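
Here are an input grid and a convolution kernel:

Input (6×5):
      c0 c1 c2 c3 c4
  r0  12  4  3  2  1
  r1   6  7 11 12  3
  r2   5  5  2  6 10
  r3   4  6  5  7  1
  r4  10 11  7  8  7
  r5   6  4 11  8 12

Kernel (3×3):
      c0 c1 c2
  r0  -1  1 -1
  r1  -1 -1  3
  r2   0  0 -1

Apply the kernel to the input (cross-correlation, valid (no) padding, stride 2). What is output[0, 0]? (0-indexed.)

7

The receptive field on the input at this output position is [12 4 3 / 6 7 11 / 5 5 2]. Elementwise product with the kernel and sum: 12·-1 + 4·1 + 3·-1 + 6·-1 + 7·-1 + 11·3 + 2·-1.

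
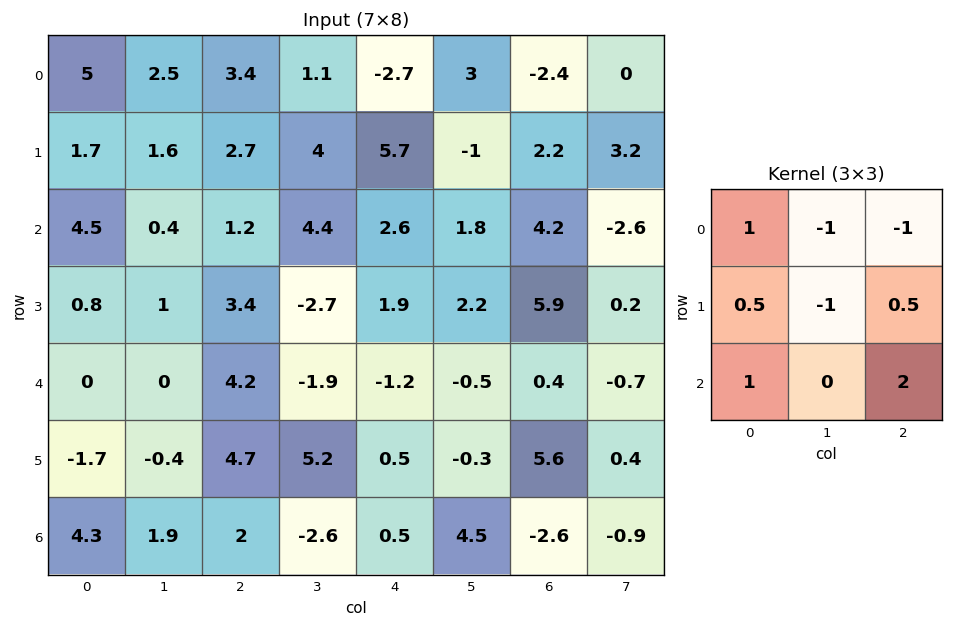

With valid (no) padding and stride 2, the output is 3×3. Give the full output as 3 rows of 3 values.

Output[0,0]: The receptive field on the input at this output position is [5 2.5 3.4 / 1.7 1.6 2.7 / 4.5 0.4 1.2]. Elementwise product with the kernel and sum: 5·1 + 2.5·-1 + 3.4·-1 + 1.7·0.5 + 1.6·-1 + 2.7·0.5 + 4.5·1 + 1.2·2.
Output[0,1]: The receptive field on the input at this output position is [3.4 1.1 -2.7 / 2.7 4 5.7 / 1.2 4.4 2.6]. Elementwise product with the kernel and sum: 3.4·1 + 1.1·-1 + -2.7·-1 + 2.7·0.5 + 4·-1 + 5.7·0.5 + 1.2·1 + 2.6·2.

6.6 11.6 12.65
12.4 1.35 -2.1
6 7.7 -2.45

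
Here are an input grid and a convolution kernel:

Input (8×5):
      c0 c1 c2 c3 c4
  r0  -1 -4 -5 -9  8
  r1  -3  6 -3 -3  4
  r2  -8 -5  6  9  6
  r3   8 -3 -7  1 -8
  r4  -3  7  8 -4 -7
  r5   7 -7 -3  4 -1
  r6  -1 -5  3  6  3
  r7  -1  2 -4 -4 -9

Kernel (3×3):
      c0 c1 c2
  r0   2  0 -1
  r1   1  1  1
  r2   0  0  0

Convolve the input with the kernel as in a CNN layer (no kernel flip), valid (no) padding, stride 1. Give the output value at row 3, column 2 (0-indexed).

The receptive field on the input at this output position is [-7 1 -8 / 8 -4 -7 / -3 4 -1]. Elementwise product with the kernel and sum: -7·2 + -8·-1 + 8·1 + -4·1 + -7·1.

-9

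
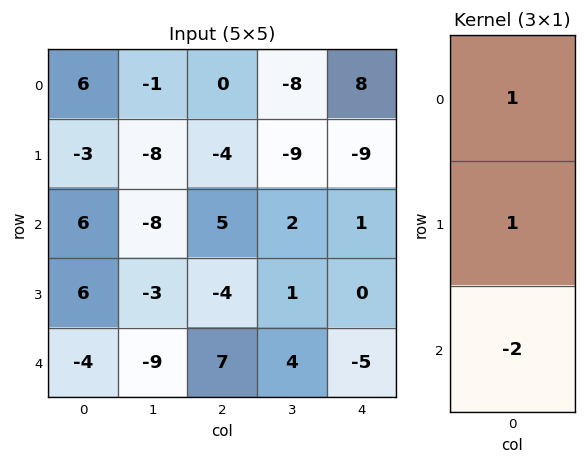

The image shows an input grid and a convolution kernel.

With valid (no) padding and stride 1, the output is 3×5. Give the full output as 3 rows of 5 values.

Output[0,0]: The receptive field on the input at this output position is [6 / -3 / 6]. Elementwise product with the kernel and sum: 6·1 + -3·1 + 6·-2.

-9 7 -14 -21 -3
-9 -10 9 -9 -8
20 7 -13 -5 11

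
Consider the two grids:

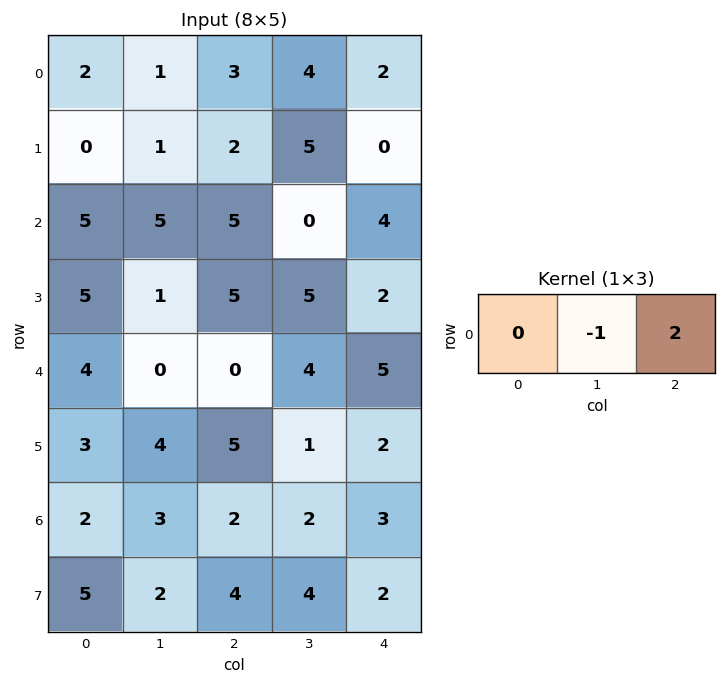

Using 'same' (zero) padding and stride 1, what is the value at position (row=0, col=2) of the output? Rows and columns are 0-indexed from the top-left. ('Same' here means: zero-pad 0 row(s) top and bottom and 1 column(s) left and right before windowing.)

The receptive field on the zero-padded input at this output position is [1 3 4]. Elementwise product with the kernel and sum: 3·-1 + 4·2.

5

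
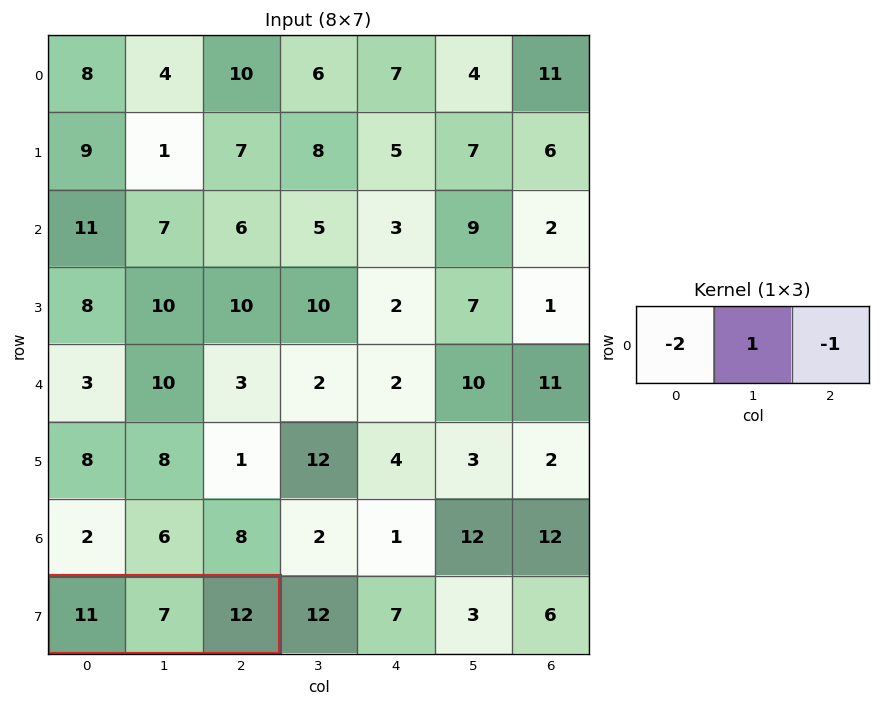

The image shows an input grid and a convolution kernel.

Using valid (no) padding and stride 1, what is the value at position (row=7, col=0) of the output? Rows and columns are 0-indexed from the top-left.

The receptive field on the input at this output position is [11 7 12]. Elementwise product with the kernel and sum: 11·-2 + 7·1 + 12·-1.

-27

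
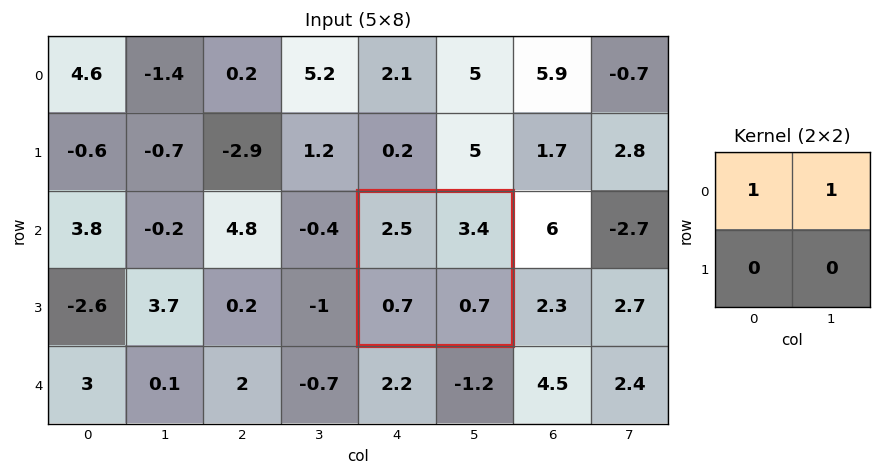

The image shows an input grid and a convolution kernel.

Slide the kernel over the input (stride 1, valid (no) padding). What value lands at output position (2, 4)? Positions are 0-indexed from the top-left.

5.9

The receptive field on the input at this output position is [2.5 3.4 / 0.7 0.7]. Elementwise product with the kernel and sum: 2.5·1 + 3.4·1.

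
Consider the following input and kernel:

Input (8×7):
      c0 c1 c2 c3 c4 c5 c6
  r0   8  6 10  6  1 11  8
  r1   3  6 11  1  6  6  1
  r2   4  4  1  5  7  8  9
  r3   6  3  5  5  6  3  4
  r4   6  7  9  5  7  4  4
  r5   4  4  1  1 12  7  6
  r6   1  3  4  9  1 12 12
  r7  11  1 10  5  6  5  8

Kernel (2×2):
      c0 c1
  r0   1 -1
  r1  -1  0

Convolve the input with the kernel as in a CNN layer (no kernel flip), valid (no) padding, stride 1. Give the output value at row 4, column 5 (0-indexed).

-7

The receptive field on the input at this output position is [4 4 / 7 6]. Elementwise product with the kernel and sum: 4·1 + 4·-1 + 7·-1.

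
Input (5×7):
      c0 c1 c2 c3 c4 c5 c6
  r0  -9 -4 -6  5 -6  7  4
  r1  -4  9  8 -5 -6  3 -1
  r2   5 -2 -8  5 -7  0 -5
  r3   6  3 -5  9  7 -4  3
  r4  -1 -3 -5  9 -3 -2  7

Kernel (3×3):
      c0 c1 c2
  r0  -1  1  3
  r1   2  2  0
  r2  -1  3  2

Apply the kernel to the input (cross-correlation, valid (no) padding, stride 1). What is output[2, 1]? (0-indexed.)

The receptive field on the input at this output position is [-2 -8 5 / 3 -5 9 / -3 -5 9]. Elementwise product with the kernel and sum: -2·-1 + -8·1 + 5·3 + 3·2 + -5·2 + -3·-1 + -5·3 + 9·2.

11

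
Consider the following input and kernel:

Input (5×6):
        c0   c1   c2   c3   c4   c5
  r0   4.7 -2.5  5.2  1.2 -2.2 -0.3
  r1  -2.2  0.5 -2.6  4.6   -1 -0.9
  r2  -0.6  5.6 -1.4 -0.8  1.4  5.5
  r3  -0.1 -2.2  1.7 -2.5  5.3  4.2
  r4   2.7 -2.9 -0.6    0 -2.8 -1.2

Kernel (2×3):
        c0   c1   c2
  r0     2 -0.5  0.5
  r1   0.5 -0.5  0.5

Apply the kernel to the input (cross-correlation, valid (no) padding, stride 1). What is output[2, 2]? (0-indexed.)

The receptive field on the input at this output position is [-1.4 -0.8 1.4 / 1.7 -2.5 5.3]. Elementwise product with the kernel and sum: -1.4·2 + -0.8·-0.5 + 1.4·0.5 + 1.7·0.5 + -2.5·-0.5 + 5.3·0.5.

3.05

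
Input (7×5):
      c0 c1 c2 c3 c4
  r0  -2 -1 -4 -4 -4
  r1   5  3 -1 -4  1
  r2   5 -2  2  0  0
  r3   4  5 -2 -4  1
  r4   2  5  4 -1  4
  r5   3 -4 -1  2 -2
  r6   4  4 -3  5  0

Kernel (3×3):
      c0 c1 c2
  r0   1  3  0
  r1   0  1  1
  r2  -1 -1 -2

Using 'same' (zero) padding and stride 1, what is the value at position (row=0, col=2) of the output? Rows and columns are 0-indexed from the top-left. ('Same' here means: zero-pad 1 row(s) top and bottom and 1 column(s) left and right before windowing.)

The receptive field on the zero-padded input at this output position is [0 0 0 / -1 -4 -4 / 3 -1 -4]. Elementwise product with the kernel and sum: 0·1 + 0·3 + -4·1 + -4·1 + 3·-1 + -1·-1 + -4·-2.

-2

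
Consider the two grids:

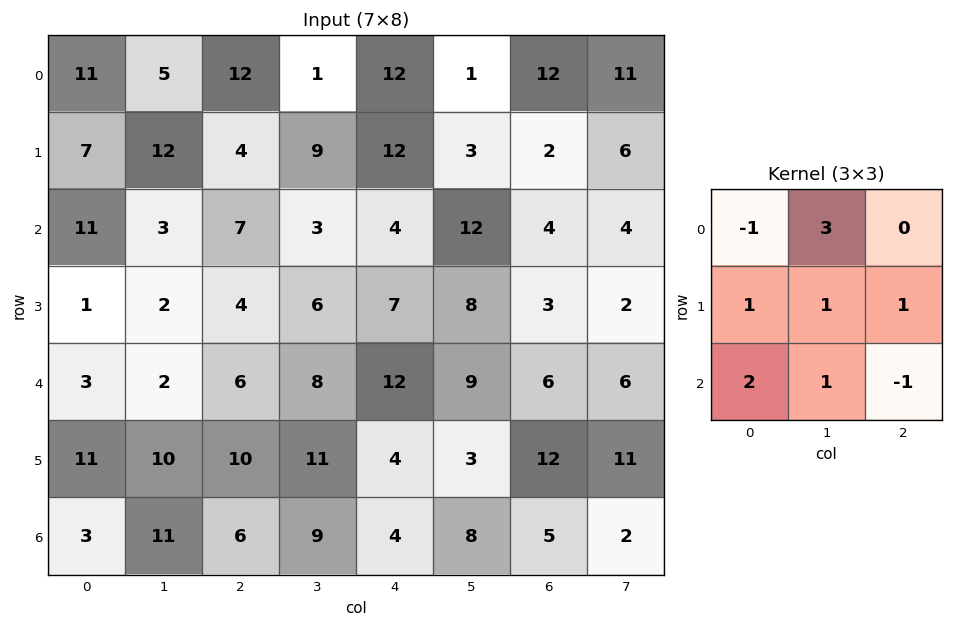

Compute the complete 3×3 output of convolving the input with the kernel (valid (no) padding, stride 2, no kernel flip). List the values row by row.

45 29 24
7 27 77
45 60 45

Output[0,0]: The receptive field on the input at this output position is [11 5 12 / 7 12 4 / 11 3 7]. Elementwise product with the kernel and sum: 11·-1 + 5·3 + 7·1 + 12·1 + 4·1 + 11·2 + 3·1 + 7·-1.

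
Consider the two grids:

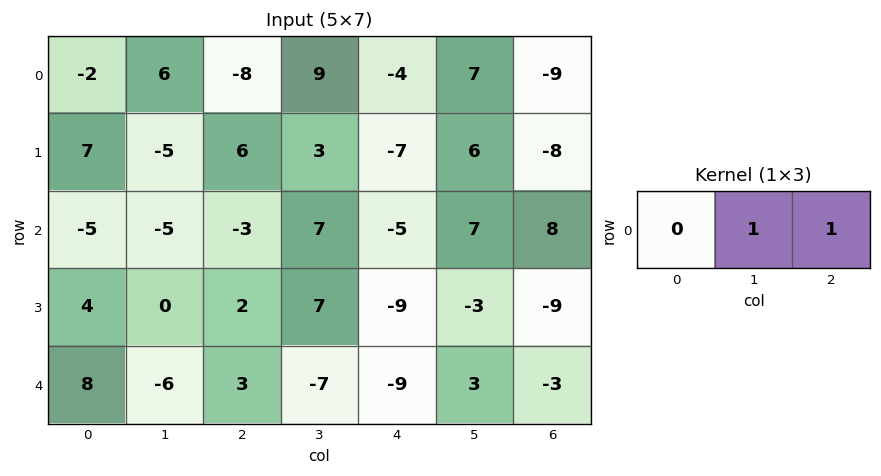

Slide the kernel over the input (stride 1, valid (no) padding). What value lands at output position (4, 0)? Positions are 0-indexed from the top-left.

The receptive field on the input at this output position is [8 -6 3]. Elementwise product with the kernel and sum: -6·1 + 3·1.

-3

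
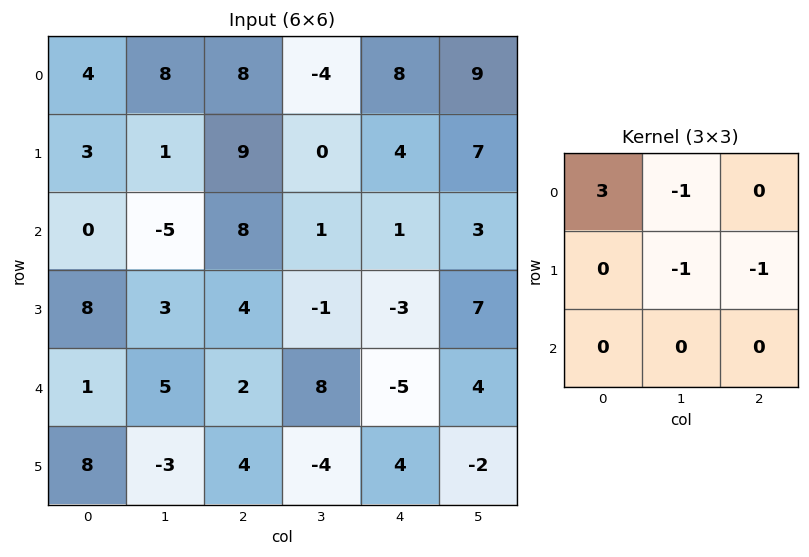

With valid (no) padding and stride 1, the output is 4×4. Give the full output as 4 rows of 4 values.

Output[0,0]: The receptive field on the input at this output position is [4 8 8 / 3 1 9 / 0 -5 8]. Elementwise product with the kernel and sum: 4·3 + 8·-1 + 1·-1 + 9·-1.

-6 7 24 -31
5 -15 25 -8
-2 -26 27 -2
14 -5 10 1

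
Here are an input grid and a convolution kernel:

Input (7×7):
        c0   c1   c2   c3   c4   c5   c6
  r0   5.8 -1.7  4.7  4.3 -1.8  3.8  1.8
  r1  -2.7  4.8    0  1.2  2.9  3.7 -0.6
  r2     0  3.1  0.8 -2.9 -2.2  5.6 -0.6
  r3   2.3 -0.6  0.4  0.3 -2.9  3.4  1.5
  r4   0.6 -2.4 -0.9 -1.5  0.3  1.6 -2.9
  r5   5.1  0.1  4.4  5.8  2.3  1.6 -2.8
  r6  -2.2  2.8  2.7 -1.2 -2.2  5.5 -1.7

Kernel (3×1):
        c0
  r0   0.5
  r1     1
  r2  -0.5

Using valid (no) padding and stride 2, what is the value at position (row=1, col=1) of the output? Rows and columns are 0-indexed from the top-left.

The receptive field on the input at this output position is [0.8 / 0.4 / -0.9]. Elementwise product with the kernel and sum: 0.8·0.5 + 0.4·1 + -0.9·-0.5.

1.25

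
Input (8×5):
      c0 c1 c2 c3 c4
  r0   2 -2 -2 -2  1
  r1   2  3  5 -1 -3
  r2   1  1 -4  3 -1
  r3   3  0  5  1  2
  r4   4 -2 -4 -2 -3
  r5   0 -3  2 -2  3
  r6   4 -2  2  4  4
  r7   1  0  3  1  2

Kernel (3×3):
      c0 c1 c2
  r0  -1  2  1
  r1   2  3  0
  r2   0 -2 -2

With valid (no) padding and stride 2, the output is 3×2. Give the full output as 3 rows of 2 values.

Output[0,0]: The receptive field on the input at this output position is [2 -2 -2 / 2 3 5 / 1 1 -4]. Elementwise product with the kernel and sum: 2·-1 + -2·2 + -2·1 + 2·2 + 3·3 + 1·-2 + -4·-2.
Output[0,1]: The receptive field on the input at this output position is [-2 -2 1 / 5 -1 -3 / -4 3 -1]. Elementwise product with the kernel and sum: -2·-1 + -2·2 + 1·1 + 5·2 + -1·3 + 3·-2 + -1·-2.

11 2
15 32
-21 -21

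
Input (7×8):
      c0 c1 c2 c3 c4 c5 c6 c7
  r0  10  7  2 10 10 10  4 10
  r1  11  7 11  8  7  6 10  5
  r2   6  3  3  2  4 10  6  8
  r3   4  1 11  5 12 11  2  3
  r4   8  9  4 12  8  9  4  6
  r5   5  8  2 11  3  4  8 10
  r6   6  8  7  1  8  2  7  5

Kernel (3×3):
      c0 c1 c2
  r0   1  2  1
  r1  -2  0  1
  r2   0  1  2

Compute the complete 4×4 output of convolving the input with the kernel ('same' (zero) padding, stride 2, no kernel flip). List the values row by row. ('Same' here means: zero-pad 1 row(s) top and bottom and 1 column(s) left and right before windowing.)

Output[0,0]: The receptive field on the zero-padded input at this output position is [0 0 0 / 0 10 7 / 0 11 7]. Elementwise product with the kernel and sum: 0·1 + 0·2 + 0·1 + 0·-2 + 7·1 + 11·1 + 7·2.
Output[0,1]: The receptive field on the zero-padded input at this output position is [0 0 0 / 7 2 10 / 7 11 8]. Elementwise product with the kernel and sum: 0·1 + 0·2 + 0·1 + 7·-2 + 10·1 + 11·1 + 8·2.

32 23 9 10
38 54 68 27
39 46 36 34
26 8 21 31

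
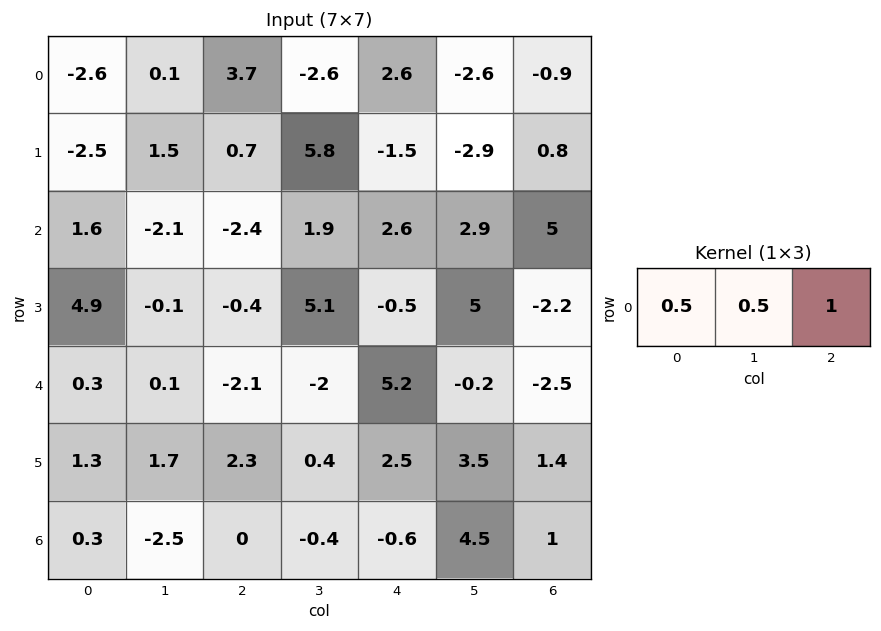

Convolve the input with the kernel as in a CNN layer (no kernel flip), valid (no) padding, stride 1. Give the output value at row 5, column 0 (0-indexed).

3.8

The receptive field on the input at this output position is [1.3 1.7 2.3]. Elementwise product with the kernel and sum: 1.3·0.5 + 1.7·0.5 + 2.3·1.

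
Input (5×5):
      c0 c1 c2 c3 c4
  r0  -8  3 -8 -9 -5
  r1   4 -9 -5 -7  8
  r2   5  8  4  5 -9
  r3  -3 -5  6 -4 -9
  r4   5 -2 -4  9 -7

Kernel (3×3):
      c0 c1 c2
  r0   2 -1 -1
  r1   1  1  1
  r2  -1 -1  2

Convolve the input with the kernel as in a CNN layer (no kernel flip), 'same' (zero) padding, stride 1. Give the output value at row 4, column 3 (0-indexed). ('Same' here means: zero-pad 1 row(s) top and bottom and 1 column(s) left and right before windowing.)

23

The receptive field on the zero-padded input at this output position is [6 -4 -9 / -4 9 -7 / 0 0 0]. Elementwise product with the kernel and sum: 6·2 + -4·-1 + -9·-1 + -4·1 + 9·1 + -7·1 + 0·-1 + 0·-1 + 0·2.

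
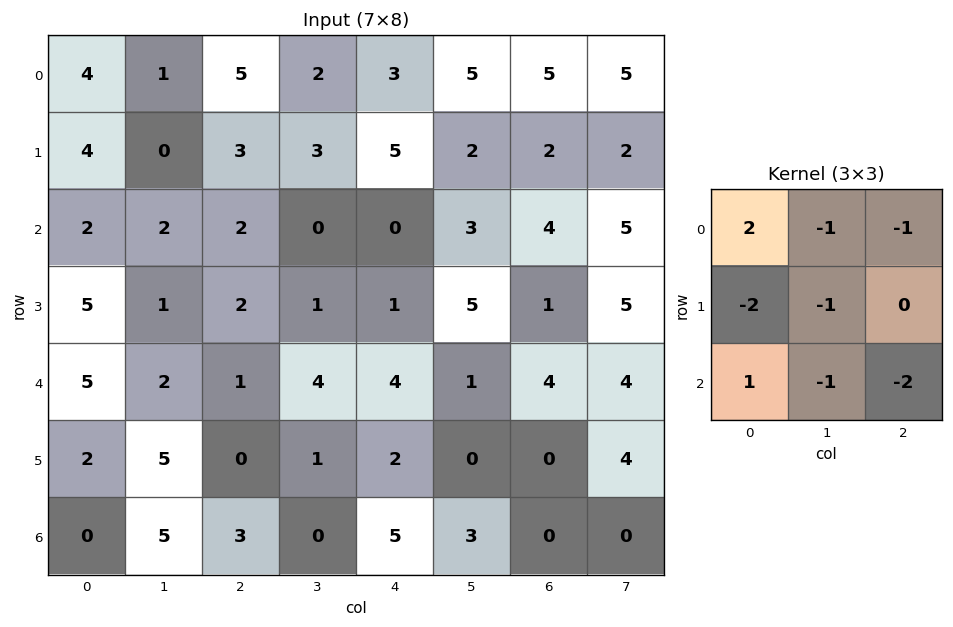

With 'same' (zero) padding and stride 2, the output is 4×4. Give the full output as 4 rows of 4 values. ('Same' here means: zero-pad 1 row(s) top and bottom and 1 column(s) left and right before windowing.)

-8 -16 -13 -19
-13 -15 -11 -16
-23 -3 -17 -10
-7 -4 -5 -10

Output[0,0]: The receptive field on the zero-padded input at this output position is [0 0 0 / 0 4 1 / 0 4 0]. Elementwise product with the kernel and sum: 0·2 + 0·-1 + 0·-1 + 0·-2 + 4·-1 + 0·1 + 4·-1 + 0·-2.
Output[0,1]: The receptive field on the zero-padded input at this output position is [0 0 0 / 1 5 2 / 0 3 3]. Elementwise product with the kernel and sum: 0·2 + 0·-1 + 0·-1 + 1·-2 + 5·-1 + 0·1 + 3·-1 + 3·-2.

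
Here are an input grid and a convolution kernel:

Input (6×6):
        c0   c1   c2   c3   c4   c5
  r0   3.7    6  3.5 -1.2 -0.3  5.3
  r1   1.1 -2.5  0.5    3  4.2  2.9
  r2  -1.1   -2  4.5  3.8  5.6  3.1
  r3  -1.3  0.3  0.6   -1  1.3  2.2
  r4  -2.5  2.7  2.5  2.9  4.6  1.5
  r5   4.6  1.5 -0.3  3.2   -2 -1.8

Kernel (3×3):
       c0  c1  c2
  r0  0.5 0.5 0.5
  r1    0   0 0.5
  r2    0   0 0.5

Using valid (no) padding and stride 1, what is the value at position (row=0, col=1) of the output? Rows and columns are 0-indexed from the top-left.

The receptive field on the input at this output position is [6 3.5 -1.2 / -2.5 0.5 3 / -2 4.5 3.8]. Elementwise product with the kernel and sum: 6·0.5 + 3.5·0.5 + -1.2·0.5 + 3·0.5 + 3.8·0.5.

7.55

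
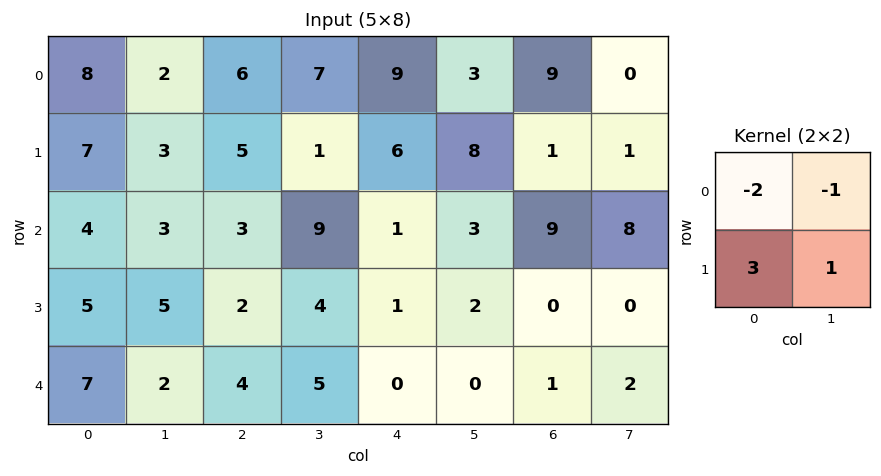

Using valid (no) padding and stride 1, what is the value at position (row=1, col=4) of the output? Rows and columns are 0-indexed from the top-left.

-14

The receptive field on the input at this output position is [6 8 / 1 3]. Elementwise product with the kernel and sum: 6·-2 + 8·-1 + 1·3 + 3·1.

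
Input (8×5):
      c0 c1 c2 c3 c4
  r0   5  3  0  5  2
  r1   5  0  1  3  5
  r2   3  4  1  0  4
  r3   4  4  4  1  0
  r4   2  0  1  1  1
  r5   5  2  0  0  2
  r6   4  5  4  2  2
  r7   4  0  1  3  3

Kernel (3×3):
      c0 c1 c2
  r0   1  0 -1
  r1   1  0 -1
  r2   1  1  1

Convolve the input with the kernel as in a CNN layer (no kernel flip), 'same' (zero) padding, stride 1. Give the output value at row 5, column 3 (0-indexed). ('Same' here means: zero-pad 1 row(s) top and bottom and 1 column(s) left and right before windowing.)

The receptive field on the zero-padded input at this output position is [1 1 1 / 0 0 2 / 4 2 2]. Elementwise product with the kernel and sum: 1·1 + 1·-1 + 0·1 + 2·-1 + 4·1 + 2·1 + 2·1.

6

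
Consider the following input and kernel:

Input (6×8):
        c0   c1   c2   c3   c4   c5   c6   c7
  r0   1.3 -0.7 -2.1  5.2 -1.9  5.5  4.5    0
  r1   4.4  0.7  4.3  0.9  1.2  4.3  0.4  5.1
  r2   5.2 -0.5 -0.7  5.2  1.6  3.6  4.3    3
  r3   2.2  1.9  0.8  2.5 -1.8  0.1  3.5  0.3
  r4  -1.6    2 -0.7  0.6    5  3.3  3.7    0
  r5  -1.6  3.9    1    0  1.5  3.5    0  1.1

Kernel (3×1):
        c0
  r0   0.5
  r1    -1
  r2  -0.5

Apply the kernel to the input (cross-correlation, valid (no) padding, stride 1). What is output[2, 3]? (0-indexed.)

-0.2

The receptive field on the input at this output position is [5.2 / 2.5 / 0.6]. Elementwise product with the kernel and sum: 5.2·0.5 + 2.5·-1 + 0.6·-0.5.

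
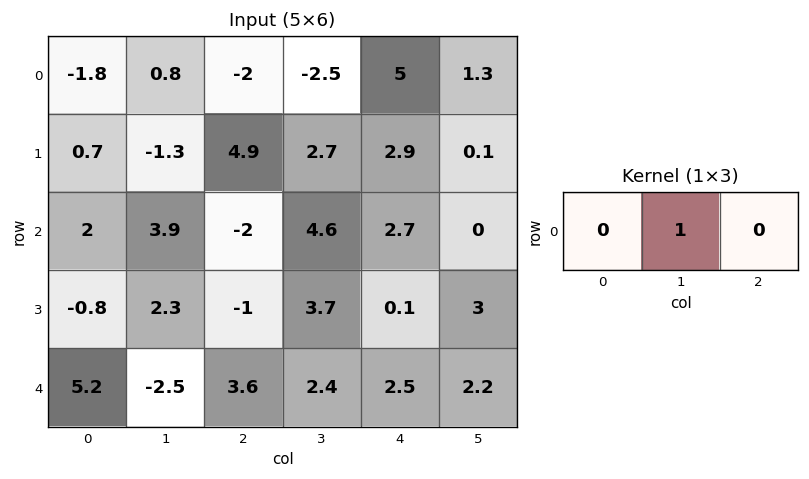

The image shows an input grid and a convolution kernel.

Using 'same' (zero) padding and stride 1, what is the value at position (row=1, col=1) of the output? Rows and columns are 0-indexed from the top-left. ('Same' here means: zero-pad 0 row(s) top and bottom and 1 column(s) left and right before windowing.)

The receptive field on the zero-padded input at this output position is [0.7 -1.3 4.9]. Elementwise product with the kernel and sum: -1.3·1.

-1.3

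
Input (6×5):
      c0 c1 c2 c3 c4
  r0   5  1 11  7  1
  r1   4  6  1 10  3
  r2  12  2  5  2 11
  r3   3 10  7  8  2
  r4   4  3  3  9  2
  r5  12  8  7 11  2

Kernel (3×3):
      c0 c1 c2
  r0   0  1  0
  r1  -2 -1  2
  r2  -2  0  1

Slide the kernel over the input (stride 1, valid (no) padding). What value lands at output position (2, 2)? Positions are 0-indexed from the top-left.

The receptive field on the input at this output position is [5 2 11 / 7 8 2 / 3 9 2]. Elementwise product with the kernel and sum: 2·1 + 7·-2 + 8·-1 + 2·2 + 3·-2 + 2·1.

-20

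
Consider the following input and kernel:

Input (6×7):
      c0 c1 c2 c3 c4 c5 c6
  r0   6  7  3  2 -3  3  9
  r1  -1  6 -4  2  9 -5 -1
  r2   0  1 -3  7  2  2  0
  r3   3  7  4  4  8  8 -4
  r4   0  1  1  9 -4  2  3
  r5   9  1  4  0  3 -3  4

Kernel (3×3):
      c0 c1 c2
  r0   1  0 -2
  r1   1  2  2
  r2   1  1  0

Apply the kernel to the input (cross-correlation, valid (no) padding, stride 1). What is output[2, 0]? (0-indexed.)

The receptive field on the input at this output position is [0 1 -3 / 3 7 4 / 0 1 1]. Elementwise product with the kernel and sum: 0·1 + -3·-2 + 3·1 + 7·2 + 4·2 + 0·1 + 1·1.

32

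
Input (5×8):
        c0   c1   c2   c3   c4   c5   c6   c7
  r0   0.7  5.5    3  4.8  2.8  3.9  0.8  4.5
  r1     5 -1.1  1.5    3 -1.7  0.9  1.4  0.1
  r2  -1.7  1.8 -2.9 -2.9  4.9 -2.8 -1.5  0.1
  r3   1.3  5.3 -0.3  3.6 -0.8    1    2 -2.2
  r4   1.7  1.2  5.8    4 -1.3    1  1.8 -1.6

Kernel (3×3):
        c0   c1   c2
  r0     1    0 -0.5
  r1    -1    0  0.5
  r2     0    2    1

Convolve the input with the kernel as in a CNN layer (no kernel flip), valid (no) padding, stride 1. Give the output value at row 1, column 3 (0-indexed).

The receptive field on the input at this output position is [3 -1.7 0.9 / -2.9 4.9 -2.8 / 3.6 -0.8 1]. Elementwise product with the kernel and sum: 3·1 + 0.9·-0.5 + -2.9·-1 + -2.8·0.5 + -0.8·2 + 1·1.

3.45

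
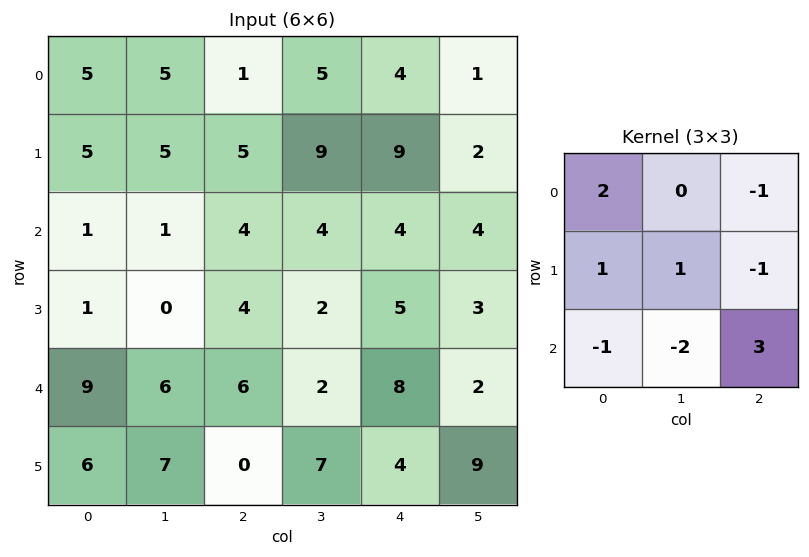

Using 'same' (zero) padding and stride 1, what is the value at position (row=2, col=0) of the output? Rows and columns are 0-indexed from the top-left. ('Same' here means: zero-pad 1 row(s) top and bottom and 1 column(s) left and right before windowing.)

-7

The receptive field on the zero-padded input at this output position is [0 5 5 / 0 1 1 / 0 1 0]. Elementwise product with the kernel and sum: 0·2 + 5·-1 + 0·1 + 1·1 + 1·-1 + 0·-1 + 1·-2 + 0·3.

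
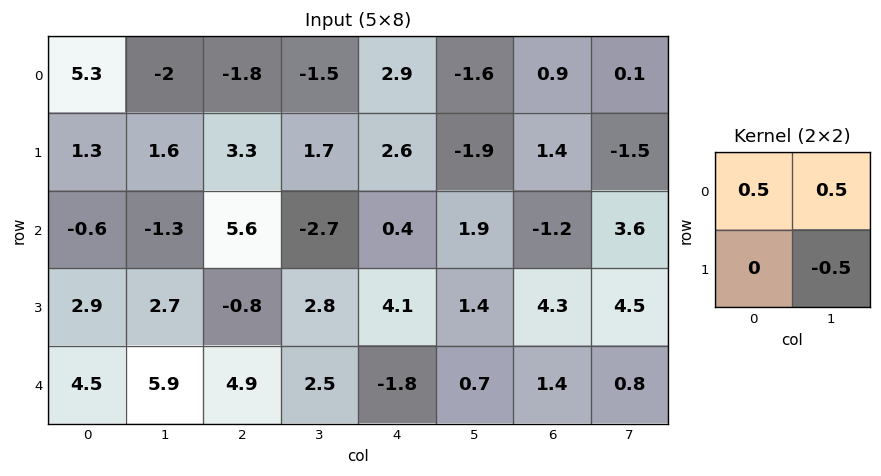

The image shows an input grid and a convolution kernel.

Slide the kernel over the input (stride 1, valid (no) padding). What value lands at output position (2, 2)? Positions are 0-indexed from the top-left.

0.05

The receptive field on the input at this output position is [5.6 -2.7 / -0.8 2.8]. Elementwise product with the kernel and sum: 5.6·0.5 + -2.7·0.5 + 2.8·-0.5.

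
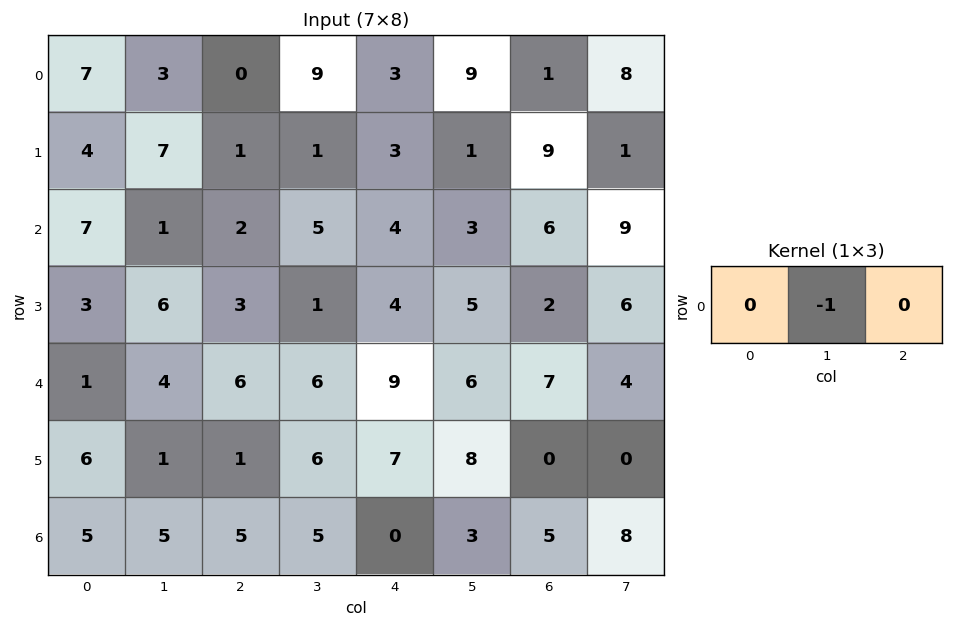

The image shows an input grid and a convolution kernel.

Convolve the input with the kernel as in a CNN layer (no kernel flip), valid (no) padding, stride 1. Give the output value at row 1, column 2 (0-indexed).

-1

The receptive field on the input at this output position is [1 1 3]. Elementwise product with the kernel and sum: 1·-1.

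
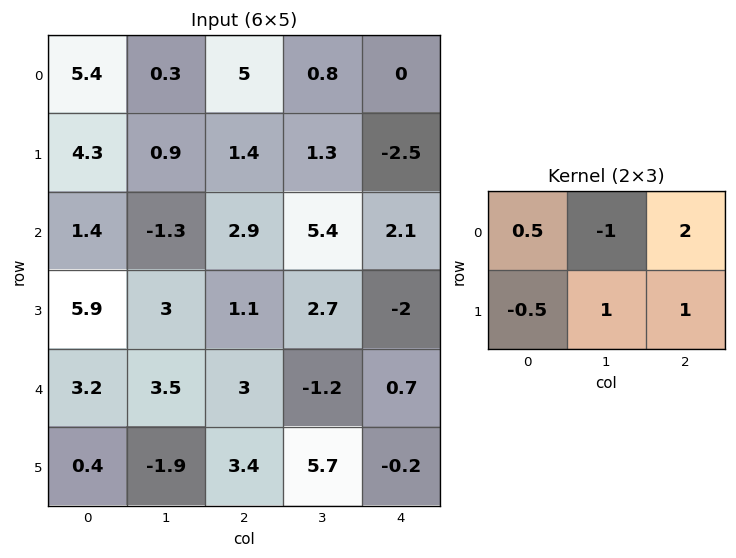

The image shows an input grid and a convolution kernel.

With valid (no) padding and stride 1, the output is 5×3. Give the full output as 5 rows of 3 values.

Output[0,0]: The receptive field on the input at this output position is [5.4 0.3 5 / 4.3 0.9 1.4]. Elementwise product with the kernel and sum: 5.4·0.5 + 0.3·-1 + 5·2 + 4.3·-0.5 + 0.9·1 + 1.4·1.
Output[0,1]: The receptive field on the input at this output position is [0.3 5 0.8 / 0.9 1.4 1.3]. Elementwise product with the kernel and sum: 0.3·0.5 + 5·-1 + 0.8·2 + 0.9·-0.5 + 1.4·1 + 1.3·1.

12.55 -1 -0.2
4.95 10.6 0.45
8.95 9.55 0.4
7.05 5.85 -8.15
5.4 6.4 7.9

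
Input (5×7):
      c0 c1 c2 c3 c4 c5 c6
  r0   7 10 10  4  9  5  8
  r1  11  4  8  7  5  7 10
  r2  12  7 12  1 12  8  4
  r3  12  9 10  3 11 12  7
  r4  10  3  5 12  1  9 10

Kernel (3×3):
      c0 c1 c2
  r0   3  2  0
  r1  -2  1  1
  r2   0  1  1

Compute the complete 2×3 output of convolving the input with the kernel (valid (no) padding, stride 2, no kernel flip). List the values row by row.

Output[0,0]: The receptive field on the input at this output position is [7 10 10 / 11 4 8 / 12 7 12]. Elementwise product with the kernel and sum: 7·3 + 10·2 + 11·-2 + 4·1 + 8·1 + 7·1 + 12·1.

50 47 56
53 45 68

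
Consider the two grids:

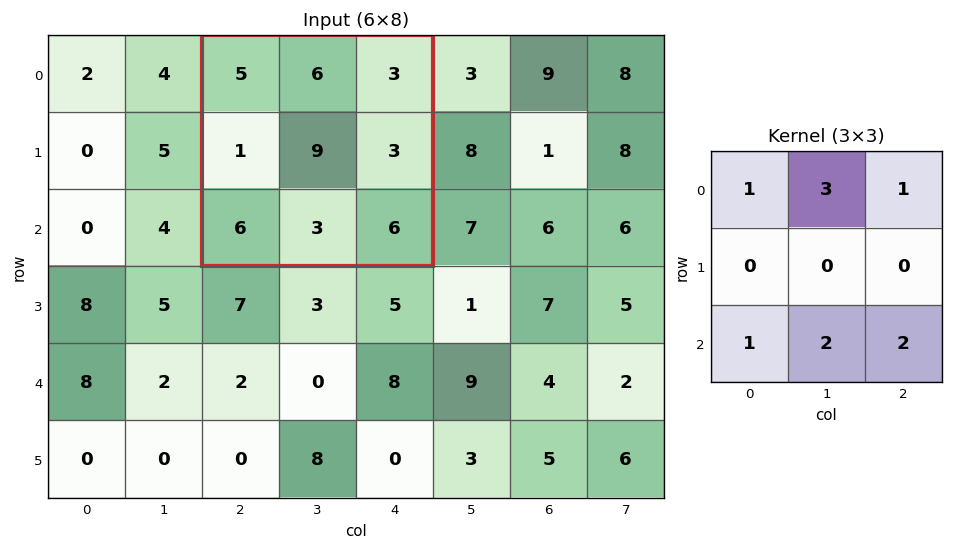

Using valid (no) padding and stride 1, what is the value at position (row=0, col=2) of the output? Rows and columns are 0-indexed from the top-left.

The receptive field on the input at this output position is [5 6 3 / 1 9 3 / 6 3 6]. Elementwise product with the kernel and sum: 5·1 + 6·3 + 3·1 + 6·1 + 3·2 + 6·2.

50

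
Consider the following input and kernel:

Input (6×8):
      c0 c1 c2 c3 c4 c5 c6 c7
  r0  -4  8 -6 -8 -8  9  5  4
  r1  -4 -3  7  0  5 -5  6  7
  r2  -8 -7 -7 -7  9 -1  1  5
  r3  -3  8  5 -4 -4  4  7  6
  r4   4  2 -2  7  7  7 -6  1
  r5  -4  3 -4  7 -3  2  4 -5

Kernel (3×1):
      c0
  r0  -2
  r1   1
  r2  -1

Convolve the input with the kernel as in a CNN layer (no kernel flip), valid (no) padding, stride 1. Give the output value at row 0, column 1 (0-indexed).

The receptive field on the input at this output position is [8 / -3 / -7]. Elementwise product with the kernel and sum: 8·-2 + -3·1 + -7·-1.

-12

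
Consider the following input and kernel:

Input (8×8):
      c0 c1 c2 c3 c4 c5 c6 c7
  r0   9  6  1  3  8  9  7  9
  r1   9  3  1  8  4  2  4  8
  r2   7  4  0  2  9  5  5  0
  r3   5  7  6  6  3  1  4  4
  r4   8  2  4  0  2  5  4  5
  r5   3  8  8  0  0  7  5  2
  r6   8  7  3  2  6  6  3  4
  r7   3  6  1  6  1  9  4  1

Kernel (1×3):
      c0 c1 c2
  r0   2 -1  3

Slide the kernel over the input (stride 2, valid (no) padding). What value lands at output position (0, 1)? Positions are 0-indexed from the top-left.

The receptive field on the input at this output position is [1 3 8]. Elementwise product with the kernel and sum: 1·2 + 3·-1 + 8·3.

23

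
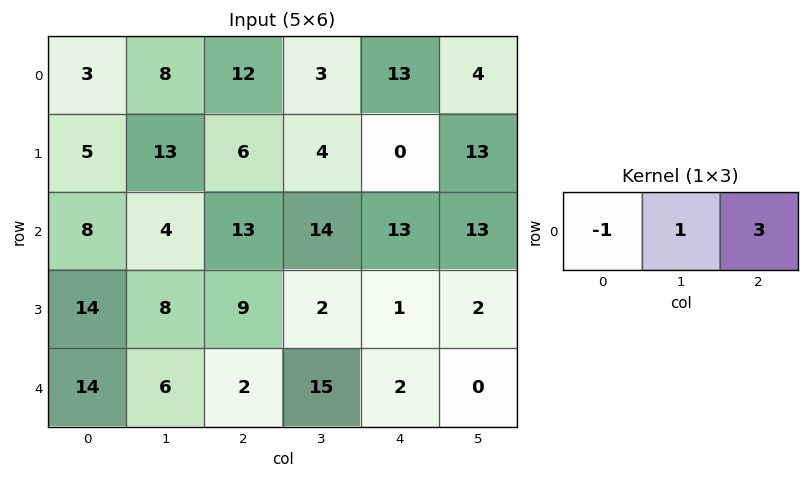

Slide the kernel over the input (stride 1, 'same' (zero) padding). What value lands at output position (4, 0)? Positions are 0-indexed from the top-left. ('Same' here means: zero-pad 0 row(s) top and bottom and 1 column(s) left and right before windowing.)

32

The receptive field on the zero-padded input at this output position is [0 14 6]. Elementwise product with the kernel and sum: 0·-1 + 14·1 + 6·3.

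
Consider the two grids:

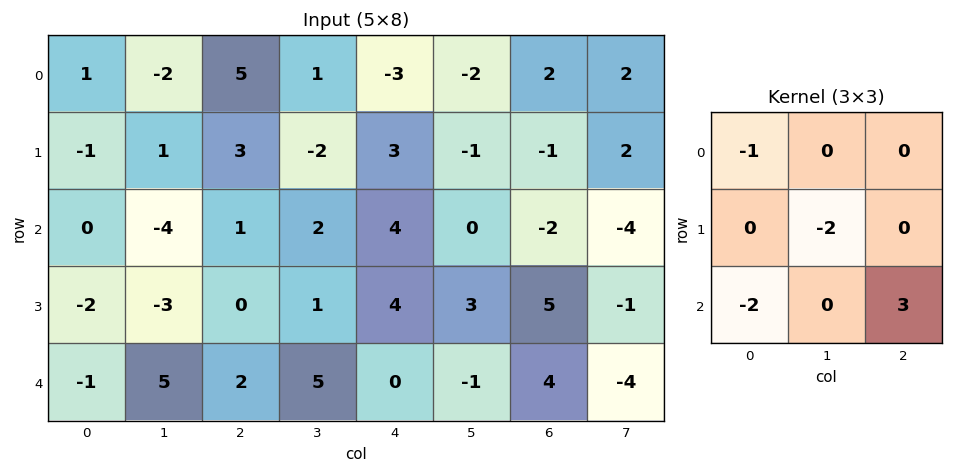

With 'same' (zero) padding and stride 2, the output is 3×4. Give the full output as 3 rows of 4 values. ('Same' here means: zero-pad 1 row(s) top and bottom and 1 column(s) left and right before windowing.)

Output[0,0]: The receptive field on the zero-padded input at this output position is [0 0 0 / 0 1 -2 / 0 -1 1]. Elementwise product with the kernel and sum: 0·-1 + 1·-2 + 0·-2 + 1·3.
Output[0,1]: The receptive field on the zero-padded input at this output position is [0 0 0 / -2 5 1 / 1 3 -2]. Elementwise product with the kernel and sum: 0·-1 + 5·-2 + 1·-2 + -2·3.

1 -18 7 4
-9 6 1 -4
2 -1 -1 -11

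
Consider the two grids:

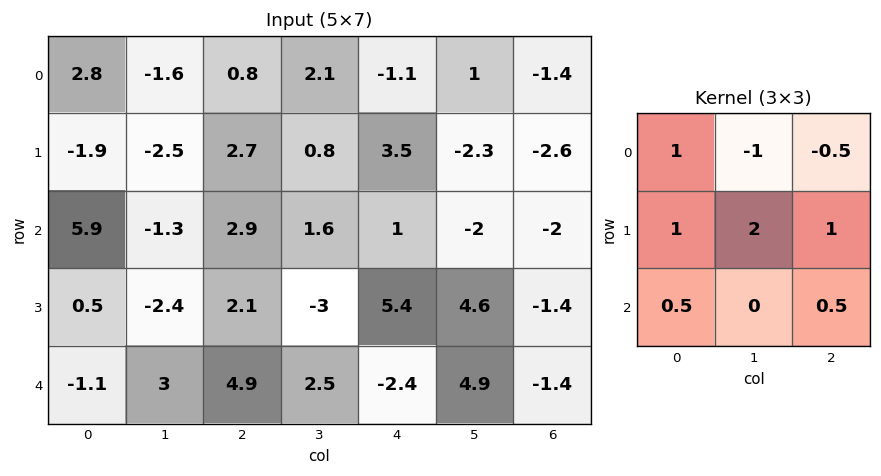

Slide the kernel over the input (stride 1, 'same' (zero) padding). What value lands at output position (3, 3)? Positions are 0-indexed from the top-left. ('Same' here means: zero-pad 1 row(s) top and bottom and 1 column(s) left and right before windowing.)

The receptive field on the zero-padded input at this output position is [2.9 1.6 1 / 2.1 -3 5.4 / 4.9 2.5 -2.4]. Elementwise product with the kernel and sum: 2.9·1 + 1.6·-1 + 1·-0.5 + 2.1·1 + -3·2 + 5.4·1 + 4.9·0.5 + -2.4·0.5.

3.55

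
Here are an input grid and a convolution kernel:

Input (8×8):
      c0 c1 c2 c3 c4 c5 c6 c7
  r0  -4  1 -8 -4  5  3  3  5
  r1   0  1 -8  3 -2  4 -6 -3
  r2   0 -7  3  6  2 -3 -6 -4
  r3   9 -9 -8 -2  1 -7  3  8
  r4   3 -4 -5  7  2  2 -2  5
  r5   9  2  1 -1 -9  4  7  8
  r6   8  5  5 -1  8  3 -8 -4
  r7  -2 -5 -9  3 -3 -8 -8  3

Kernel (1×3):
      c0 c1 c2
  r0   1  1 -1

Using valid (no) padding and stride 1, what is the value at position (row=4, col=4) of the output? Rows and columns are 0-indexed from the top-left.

The receptive field on the input at this output position is [2 2 -2]. Elementwise product with the kernel and sum: 2·1 + 2·1 + -2·-1.

6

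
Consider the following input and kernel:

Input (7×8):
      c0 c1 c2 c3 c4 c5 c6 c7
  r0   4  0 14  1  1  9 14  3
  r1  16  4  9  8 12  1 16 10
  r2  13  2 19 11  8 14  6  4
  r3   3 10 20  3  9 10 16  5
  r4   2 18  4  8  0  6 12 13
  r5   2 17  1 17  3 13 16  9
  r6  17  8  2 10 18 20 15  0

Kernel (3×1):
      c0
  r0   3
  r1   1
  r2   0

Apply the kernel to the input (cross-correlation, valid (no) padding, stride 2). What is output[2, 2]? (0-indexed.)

3

The receptive field on the input at this output position is [0 / 3 / 18]. Elementwise product with the kernel and sum: 0·3 + 3·1.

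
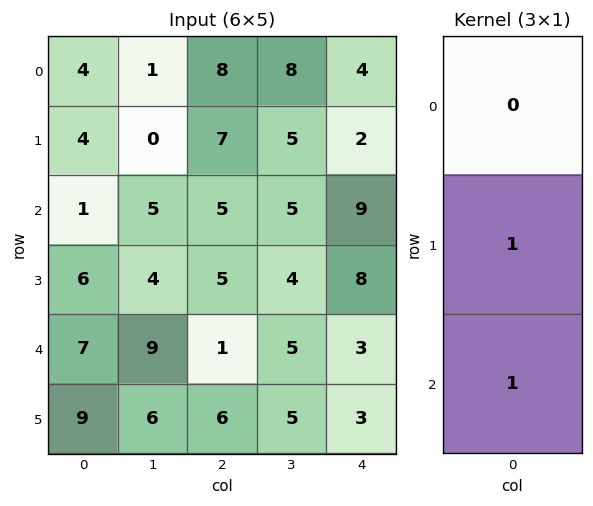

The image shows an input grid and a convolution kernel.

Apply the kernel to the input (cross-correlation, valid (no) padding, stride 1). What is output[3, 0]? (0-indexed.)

The receptive field on the input at this output position is [6 / 7 / 9]. Elementwise product with the kernel and sum: 7·1 + 9·1.

16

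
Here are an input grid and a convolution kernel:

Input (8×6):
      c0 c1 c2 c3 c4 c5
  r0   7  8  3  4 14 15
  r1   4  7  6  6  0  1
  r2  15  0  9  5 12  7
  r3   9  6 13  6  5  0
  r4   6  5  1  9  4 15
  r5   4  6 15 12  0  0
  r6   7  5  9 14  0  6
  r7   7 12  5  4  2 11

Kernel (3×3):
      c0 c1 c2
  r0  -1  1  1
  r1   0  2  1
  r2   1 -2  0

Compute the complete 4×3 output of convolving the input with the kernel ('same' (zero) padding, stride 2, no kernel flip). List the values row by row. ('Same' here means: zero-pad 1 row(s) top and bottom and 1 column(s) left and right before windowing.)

Output[0,0]: The receptive field on the zero-padded input at this output position is [0 0 0 / 0 7 8 / 0 4 7]. Elementwise product with the kernel and sum: 0·-1 + 0·1 + 0·1 + 7·2 + 8·1 + 0·1 + 4·-2.
Output[0,1]: The receptive field on the zero-padded input at this output position is [0 0 0 / 8 3 4 / 7 6 6]. Elementwise product with the kernel and sum: 0·-1 + 0·1 + 0·1 + 3·2 + 4·1 + 7·1 + 6·-2.

14 5 49
23 8 22
24 0 34
15 55 -6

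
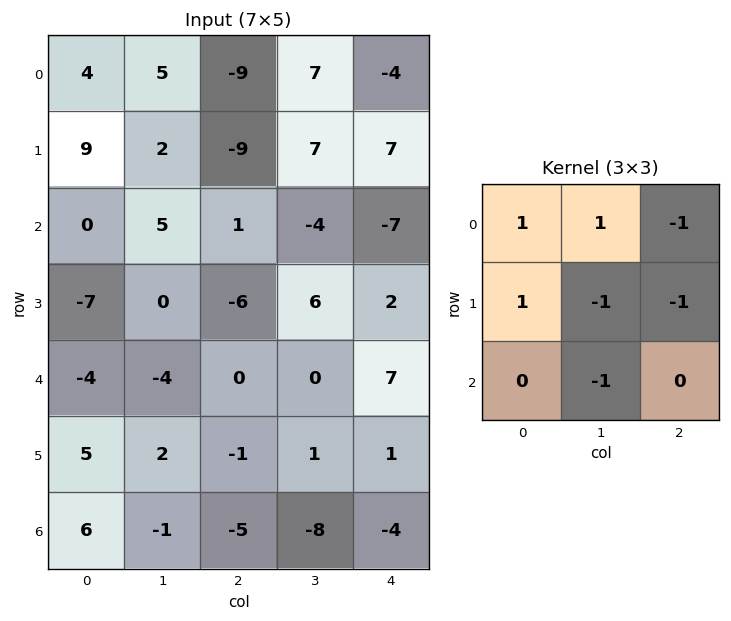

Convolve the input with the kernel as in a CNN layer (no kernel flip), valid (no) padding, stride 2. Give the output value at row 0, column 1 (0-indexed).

-17

The receptive field on the input at this output position is [-9 7 -4 / -9 7 7 / 1 -4 -7]. Elementwise product with the kernel and sum: -9·1 + 7·1 + -4·-1 + -9·1 + 7·-1 + 7·-1 + -4·-1.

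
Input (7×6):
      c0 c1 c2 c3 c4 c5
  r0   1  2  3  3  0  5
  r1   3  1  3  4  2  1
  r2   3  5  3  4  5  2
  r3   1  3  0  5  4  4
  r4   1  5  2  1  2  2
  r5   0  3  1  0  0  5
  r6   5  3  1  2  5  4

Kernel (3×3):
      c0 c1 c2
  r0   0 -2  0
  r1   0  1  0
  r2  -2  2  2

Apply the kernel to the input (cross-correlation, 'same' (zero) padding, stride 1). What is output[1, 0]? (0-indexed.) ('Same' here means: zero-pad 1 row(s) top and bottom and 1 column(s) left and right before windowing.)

The receptive field on the zero-padded input at this output position is [0 1 2 / 0 3 1 / 0 3 5]. Elementwise product with the kernel and sum: 1·-2 + 3·1 + 0·-2 + 3·2 + 5·2.

17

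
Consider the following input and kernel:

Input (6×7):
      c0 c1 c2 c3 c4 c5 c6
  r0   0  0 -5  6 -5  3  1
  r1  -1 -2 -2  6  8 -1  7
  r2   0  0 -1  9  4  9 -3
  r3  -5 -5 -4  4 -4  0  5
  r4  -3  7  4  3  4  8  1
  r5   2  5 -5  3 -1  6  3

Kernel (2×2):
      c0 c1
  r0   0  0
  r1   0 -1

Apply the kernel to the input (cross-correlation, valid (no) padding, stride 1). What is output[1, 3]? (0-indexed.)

The receptive field on the input at this output position is [6 8 / 9 4]. Elementwise product with the kernel and sum: 4·-1.

-4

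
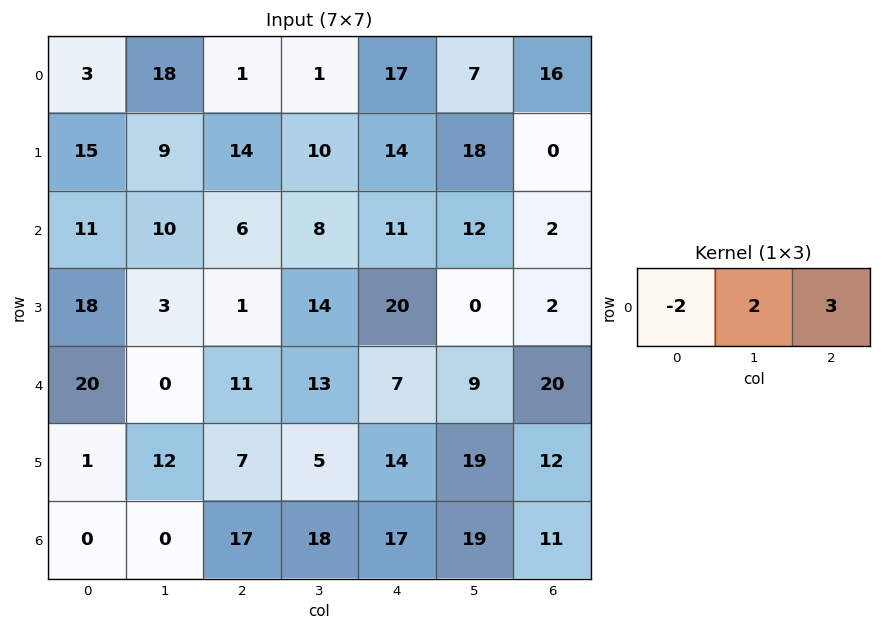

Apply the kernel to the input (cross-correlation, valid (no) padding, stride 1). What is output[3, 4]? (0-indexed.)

-34

The receptive field on the input at this output position is [20 0 2]. Elementwise product with the kernel and sum: 20·-2 + 0·2 + 2·3.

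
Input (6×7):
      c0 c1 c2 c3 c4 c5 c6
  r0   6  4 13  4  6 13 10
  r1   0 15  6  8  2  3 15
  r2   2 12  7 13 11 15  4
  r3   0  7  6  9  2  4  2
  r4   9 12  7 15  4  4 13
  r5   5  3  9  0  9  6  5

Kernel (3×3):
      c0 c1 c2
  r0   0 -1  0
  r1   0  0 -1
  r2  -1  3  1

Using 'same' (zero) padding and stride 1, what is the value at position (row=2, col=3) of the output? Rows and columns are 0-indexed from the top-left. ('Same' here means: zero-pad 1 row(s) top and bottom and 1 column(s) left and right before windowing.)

The receptive field on the zero-padded input at this output position is [6 8 2 / 7 13 11 / 6 9 2]. Elementwise product with the kernel and sum: 8·-1 + 11·-1 + 6·-1 + 9·3 + 2·1.

4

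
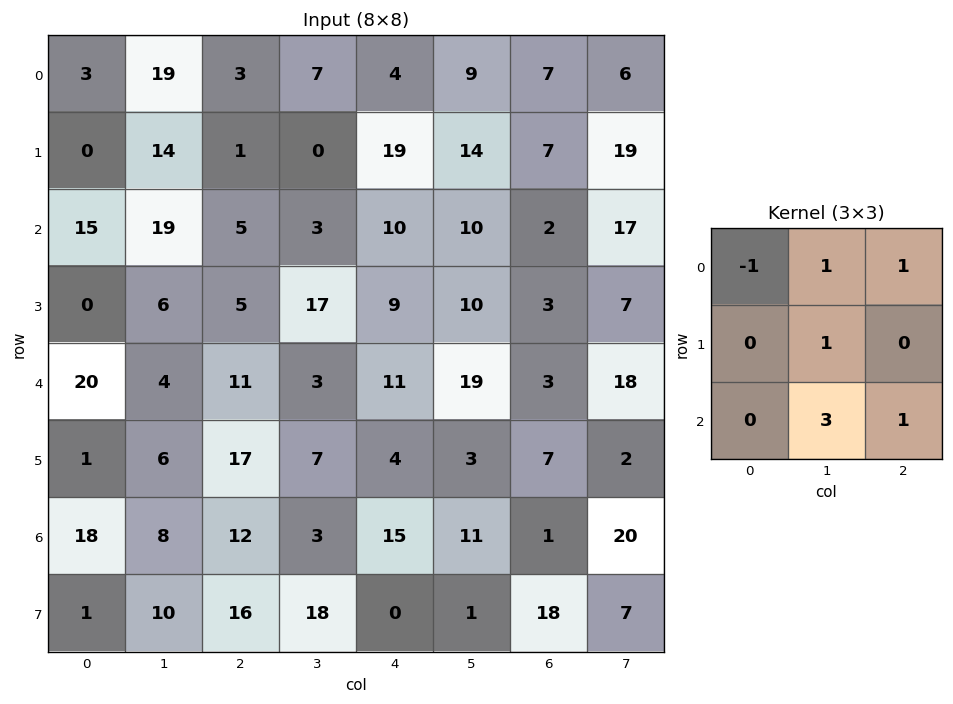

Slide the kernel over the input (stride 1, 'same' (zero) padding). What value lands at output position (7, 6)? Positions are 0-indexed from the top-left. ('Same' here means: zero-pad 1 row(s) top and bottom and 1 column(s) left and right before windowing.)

The receptive field on the zero-padded input at this output position is [11 1 20 / 1 18 7 / 0 0 0]. Elementwise product with the kernel and sum: 11·-1 + 1·1 + 20·1 + 18·1 + 0·3 + 0·1.

28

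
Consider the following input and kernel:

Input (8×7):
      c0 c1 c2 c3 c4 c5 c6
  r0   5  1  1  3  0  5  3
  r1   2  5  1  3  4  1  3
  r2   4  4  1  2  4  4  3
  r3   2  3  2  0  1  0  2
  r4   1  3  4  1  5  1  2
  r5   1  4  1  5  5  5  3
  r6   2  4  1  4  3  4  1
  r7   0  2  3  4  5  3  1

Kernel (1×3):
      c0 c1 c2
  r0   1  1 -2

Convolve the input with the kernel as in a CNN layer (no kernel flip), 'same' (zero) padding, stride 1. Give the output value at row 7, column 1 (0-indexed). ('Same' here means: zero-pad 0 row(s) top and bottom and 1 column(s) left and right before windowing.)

The receptive field on the zero-padded input at this output position is [0 2 3]. Elementwise product with the kernel and sum: 0·1 + 2·1 + 3·-2.

-4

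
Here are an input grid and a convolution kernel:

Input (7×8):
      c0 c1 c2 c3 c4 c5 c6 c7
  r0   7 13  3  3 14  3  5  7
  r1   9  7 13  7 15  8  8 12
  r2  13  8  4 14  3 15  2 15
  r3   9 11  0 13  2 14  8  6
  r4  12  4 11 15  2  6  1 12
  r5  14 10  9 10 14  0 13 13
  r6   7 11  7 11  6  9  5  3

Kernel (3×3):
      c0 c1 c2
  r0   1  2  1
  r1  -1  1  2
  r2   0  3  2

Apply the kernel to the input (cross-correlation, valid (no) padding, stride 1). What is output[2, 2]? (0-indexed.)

The receptive field on the input at this output position is [4 14 3 / 0 13 2 / 11 15 2]. Elementwise product with the kernel and sum: 4·1 + 14·2 + 3·1 + 0·-1 + 13·1 + 2·2 + 15·3 + 2·2.

101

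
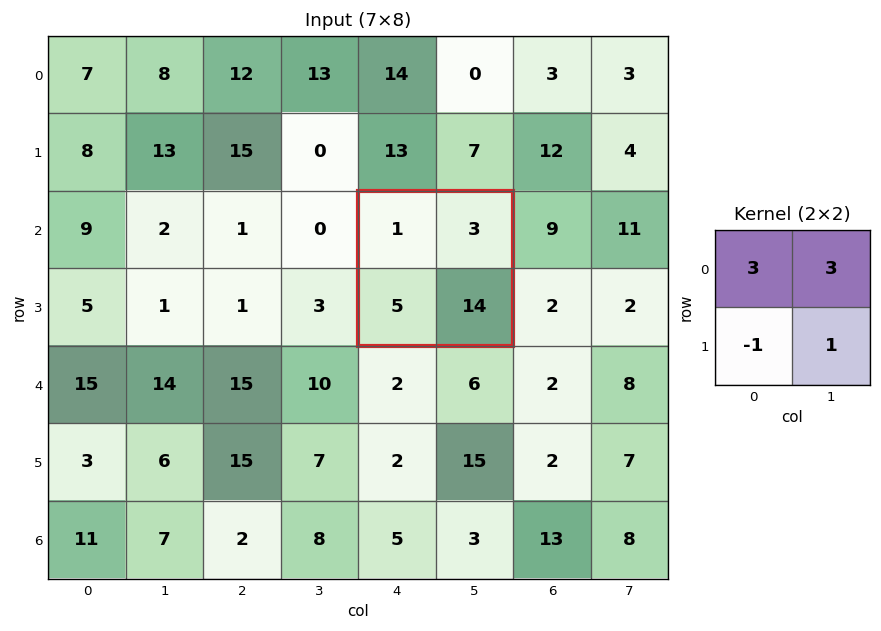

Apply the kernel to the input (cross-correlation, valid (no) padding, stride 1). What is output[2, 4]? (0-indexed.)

21

The receptive field on the input at this output position is [1 3 / 5 14]. Elementwise product with the kernel and sum: 1·3 + 3·3 + 5·-1 + 14·1.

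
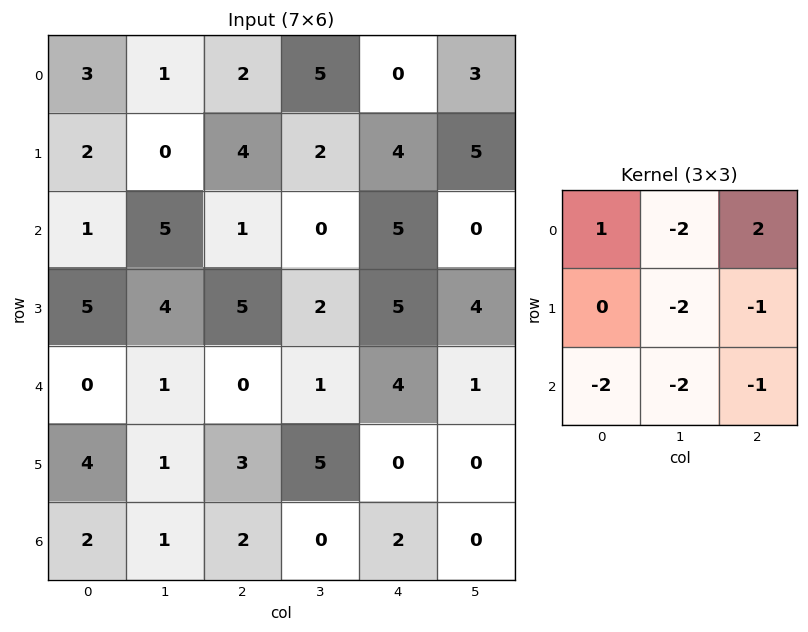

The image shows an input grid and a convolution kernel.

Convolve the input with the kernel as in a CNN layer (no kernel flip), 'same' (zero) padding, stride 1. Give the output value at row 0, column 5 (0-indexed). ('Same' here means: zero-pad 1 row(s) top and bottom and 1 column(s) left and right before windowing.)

The receptive field on the zero-padded input at this output position is [0 0 0 / 0 3 0 / 4 5 0]. Elementwise product with the kernel and sum: 0·1 + 0·-2 + 0·2 + 3·-2 + 0·-1 + 4·-2 + 5·-2 + 0·-1.

-24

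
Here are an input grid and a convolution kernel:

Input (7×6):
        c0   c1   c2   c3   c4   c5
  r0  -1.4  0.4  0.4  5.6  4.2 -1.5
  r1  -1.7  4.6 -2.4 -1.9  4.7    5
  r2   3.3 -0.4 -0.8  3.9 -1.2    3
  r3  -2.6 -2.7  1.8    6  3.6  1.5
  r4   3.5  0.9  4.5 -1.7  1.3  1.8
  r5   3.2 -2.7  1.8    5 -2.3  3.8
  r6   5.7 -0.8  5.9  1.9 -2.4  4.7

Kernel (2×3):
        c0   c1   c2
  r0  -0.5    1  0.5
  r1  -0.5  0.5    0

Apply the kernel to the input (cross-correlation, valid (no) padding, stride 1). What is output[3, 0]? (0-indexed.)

-1.8

The receptive field on the input at this output position is [-2.6 -2.7 1.8 / 3.5 0.9 4.5]. Elementwise product with the kernel and sum: -2.6·-0.5 + -2.7·1 + 1.8·0.5 + 3.5·-0.5 + 0.9·0.5.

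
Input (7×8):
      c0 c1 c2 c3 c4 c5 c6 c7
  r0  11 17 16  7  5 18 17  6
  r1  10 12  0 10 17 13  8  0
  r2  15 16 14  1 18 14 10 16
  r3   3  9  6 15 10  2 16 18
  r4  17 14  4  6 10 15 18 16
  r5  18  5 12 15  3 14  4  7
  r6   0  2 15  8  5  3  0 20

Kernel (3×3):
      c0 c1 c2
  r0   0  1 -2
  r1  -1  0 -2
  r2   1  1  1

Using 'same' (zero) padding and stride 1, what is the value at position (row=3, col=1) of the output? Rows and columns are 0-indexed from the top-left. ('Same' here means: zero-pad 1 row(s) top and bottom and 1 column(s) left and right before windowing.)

The receptive field on the zero-padded input at this output position is [15 16 14 / 3 9 6 / 17 14 4]. Elementwise product with the kernel and sum: 16·1 + 14·-2 + 3·-1 + 6·-2 + 17·1 + 14·1 + 4·1.

8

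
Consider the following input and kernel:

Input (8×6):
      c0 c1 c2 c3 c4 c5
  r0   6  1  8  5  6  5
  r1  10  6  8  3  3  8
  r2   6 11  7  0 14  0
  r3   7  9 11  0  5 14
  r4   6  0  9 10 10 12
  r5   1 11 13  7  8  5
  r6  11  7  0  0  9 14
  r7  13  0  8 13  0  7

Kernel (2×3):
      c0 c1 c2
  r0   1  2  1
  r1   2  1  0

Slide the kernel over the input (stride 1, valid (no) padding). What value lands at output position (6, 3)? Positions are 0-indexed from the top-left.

The receptive field on the input at this output position is [0 9 14 / 13 0 7]. Elementwise product with the kernel and sum: 0·1 + 9·2 + 14·1 + 13·2 + 0·1.

58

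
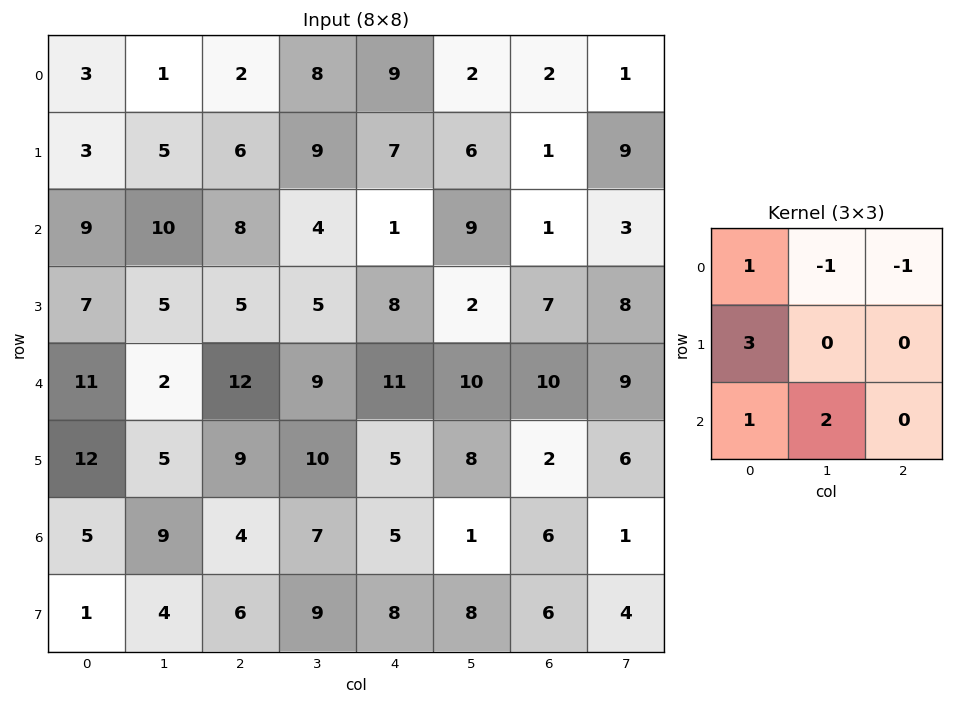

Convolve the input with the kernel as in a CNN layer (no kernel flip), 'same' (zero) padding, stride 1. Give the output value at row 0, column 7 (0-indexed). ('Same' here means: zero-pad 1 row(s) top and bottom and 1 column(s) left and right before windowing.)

25

The receptive field on the zero-padded input at this output position is [0 0 0 / 2 1 0 / 1 9 0]. Elementwise product with the kernel and sum: 0·1 + 0·-1 + 0·-1 + 2·3 + 1·1 + 9·2.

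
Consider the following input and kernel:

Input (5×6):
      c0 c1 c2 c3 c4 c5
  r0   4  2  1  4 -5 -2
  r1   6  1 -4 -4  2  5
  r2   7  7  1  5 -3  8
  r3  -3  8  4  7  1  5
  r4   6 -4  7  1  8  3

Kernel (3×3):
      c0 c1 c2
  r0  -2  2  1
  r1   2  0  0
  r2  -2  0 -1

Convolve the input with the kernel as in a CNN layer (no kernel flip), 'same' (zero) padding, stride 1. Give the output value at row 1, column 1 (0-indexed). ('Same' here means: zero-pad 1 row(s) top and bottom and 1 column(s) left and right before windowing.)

The receptive field on the zero-padded input at this output position is [4 2 1 / 6 1 -4 / 7 7 1]. Elementwise product with the kernel and sum: 4·-2 + 2·2 + 1·1 + 6·2 + 7·-2 + 1·-1.

-6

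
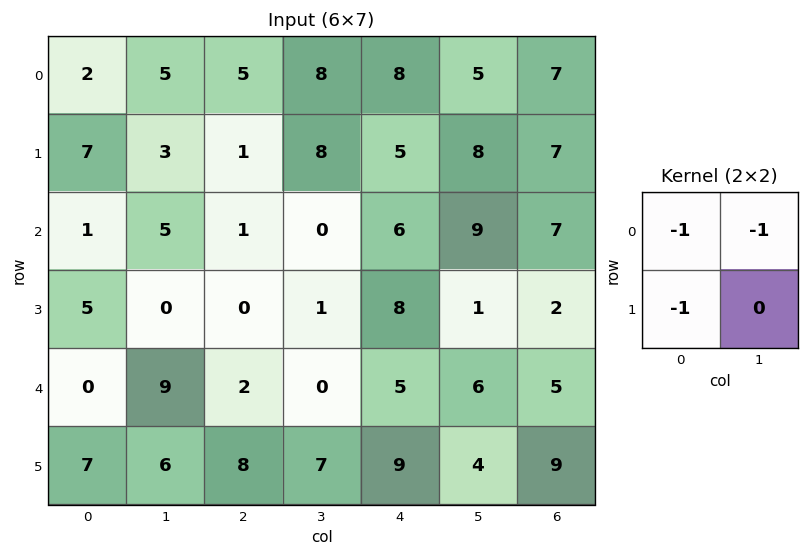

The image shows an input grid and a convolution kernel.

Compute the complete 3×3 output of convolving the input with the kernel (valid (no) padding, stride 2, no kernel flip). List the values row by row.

-14 -14 -18
-11 -1 -23
-16 -10 -20

Output[0,0]: The receptive field on the input at this output position is [2 5 / 7 3]. Elementwise product with the kernel and sum: 2·-1 + 5·-1 + 7·-1.
Output[0,1]: The receptive field on the input at this output position is [5 8 / 1 8]. Elementwise product with the kernel and sum: 5·-1 + 8·-1 + 1·-1.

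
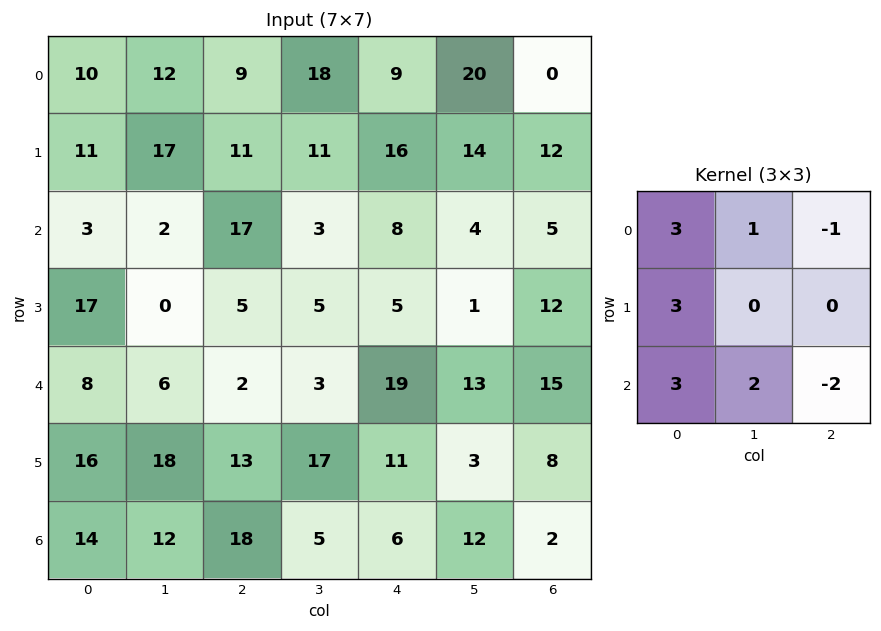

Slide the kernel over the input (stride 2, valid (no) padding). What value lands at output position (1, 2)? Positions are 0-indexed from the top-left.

91

The receptive field on the input at this output position is [8 4 5 / 5 1 12 / 19 13 15]. Elementwise product with the kernel and sum: 8·3 + 4·1 + 5·-1 + 5·3 + 19·3 + 13·2 + 15·-2.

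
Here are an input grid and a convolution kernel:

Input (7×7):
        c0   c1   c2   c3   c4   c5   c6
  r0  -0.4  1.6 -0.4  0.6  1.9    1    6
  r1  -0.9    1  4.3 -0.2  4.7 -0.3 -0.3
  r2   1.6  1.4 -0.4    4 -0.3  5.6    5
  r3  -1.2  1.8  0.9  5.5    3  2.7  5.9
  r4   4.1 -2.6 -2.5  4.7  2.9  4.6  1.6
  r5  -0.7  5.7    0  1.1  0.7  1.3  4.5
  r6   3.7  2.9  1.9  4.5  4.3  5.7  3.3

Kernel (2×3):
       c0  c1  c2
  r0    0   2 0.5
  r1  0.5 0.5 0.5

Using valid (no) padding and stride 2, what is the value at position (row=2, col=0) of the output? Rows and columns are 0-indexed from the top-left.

The receptive field on the input at this output position is [4.1 -2.6 -2.5 / -0.7 5.7 0]. Elementwise product with the kernel and sum: -2.6·2 + -2.5·0.5 + -0.7·0.5 + 5.7·0.5 + 0·0.5.

-3.95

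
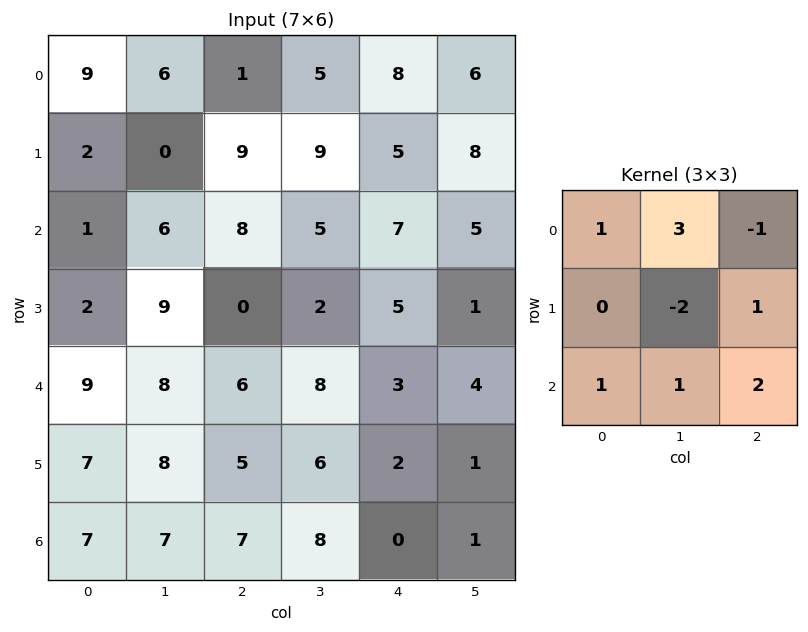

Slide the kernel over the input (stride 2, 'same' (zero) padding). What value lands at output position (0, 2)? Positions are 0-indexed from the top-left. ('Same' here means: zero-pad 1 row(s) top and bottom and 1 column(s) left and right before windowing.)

20

The receptive field on the zero-padded input at this output position is [0 0 0 / 5 8 6 / 9 5 8]. Elementwise product with the kernel and sum: 0·1 + 0·3 + 0·-1 + 8·-2 + 6·1 + 9·1 + 5·1 + 8·2.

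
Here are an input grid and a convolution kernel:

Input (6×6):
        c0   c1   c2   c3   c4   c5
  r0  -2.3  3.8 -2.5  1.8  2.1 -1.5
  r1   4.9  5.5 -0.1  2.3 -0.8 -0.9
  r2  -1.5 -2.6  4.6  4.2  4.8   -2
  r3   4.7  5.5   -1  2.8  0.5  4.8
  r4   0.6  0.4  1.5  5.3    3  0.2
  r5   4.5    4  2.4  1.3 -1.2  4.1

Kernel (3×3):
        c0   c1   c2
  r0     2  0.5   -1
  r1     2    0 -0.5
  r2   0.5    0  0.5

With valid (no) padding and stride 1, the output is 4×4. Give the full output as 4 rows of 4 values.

11.2 15.2 -1.3 12.3
9.2 5.5 8.3 18.3
2.05 5.35 6.5 18.75
17.05 8.5 1 14.25

Output[0,0]: The receptive field on the input at this output position is [-2.3 3.8 -2.5 / 4.9 5.5 -0.1 / -1.5 -2.6 4.6]. Elementwise product with the kernel and sum: -2.3·2 + 3.8·0.5 + -2.5·-1 + 4.9·2 + -0.1·-0.5 + -1.5·0.5 + 4.6·0.5.
Output[0,1]: The receptive field on the input at this output position is [3.8 -2.5 1.8 / 5.5 -0.1 2.3 / -2.6 4.6 4.2]. Elementwise product with the kernel and sum: 3.8·2 + -2.5·0.5 + 1.8·-1 + 5.5·2 + 2.3·-0.5 + -2.6·0.5 + 4.2·0.5.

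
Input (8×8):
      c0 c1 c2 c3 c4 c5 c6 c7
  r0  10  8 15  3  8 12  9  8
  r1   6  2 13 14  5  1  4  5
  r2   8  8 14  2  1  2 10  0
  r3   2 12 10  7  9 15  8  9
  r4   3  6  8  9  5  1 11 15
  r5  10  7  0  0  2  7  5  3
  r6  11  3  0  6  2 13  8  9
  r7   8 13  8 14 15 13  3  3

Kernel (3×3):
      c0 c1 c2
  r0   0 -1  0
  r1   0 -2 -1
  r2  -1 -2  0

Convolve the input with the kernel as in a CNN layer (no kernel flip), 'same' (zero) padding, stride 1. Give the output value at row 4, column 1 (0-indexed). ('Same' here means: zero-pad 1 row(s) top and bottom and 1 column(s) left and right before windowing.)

-56

The receptive field on the zero-padded input at this output position is [2 12 10 / 3 6 8 / 10 7 0]. Elementwise product with the kernel and sum: 12·-1 + 6·-2 + 8·-1 + 10·-1 + 7·-2.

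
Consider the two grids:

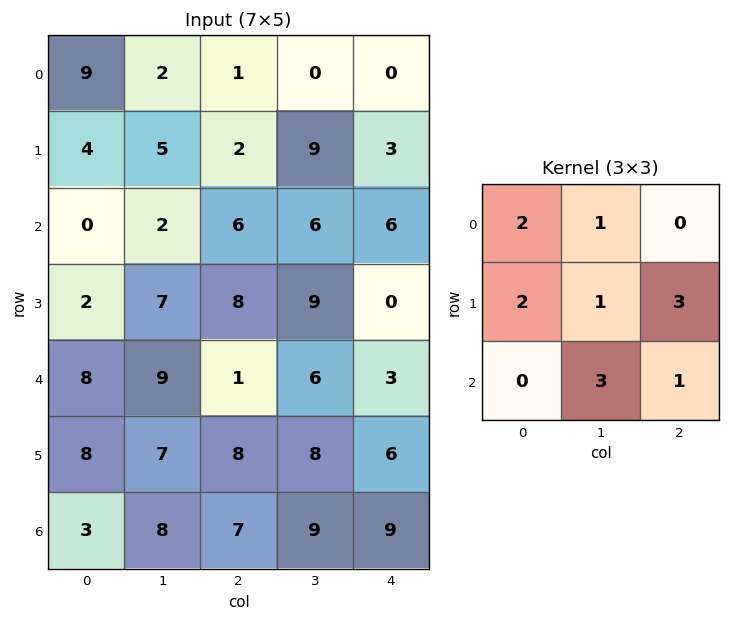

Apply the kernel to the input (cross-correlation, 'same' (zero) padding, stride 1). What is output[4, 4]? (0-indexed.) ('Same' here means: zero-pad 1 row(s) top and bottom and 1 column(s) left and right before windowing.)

The receptive field on the zero-padded input at this output position is [9 0 0 / 6 3 0 / 8 6 0]. Elementwise product with the kernel and sum: 9·2 + 0·1 + 6·2 + 3·1 + 0·3 + 6·3 + 0·1.

51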